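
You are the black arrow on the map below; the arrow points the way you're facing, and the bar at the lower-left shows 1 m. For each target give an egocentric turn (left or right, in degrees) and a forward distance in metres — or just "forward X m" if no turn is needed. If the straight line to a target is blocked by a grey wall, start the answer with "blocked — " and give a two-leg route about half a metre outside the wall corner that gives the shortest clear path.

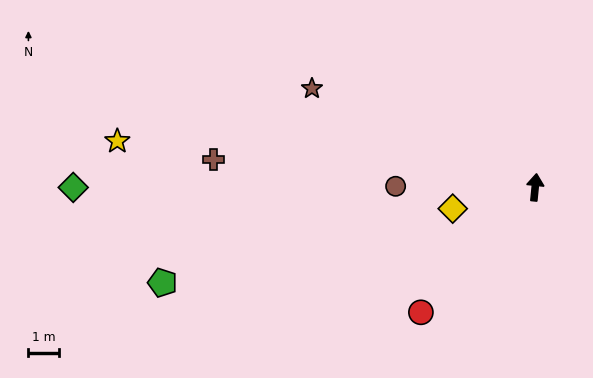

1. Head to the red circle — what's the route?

turn left 143°, forward 5.5 m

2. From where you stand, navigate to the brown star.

turn left 72°, forward 7.9 m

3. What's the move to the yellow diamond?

turn left 110°, forward 2.8 m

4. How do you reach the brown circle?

turn left 95°, forward 4.5 m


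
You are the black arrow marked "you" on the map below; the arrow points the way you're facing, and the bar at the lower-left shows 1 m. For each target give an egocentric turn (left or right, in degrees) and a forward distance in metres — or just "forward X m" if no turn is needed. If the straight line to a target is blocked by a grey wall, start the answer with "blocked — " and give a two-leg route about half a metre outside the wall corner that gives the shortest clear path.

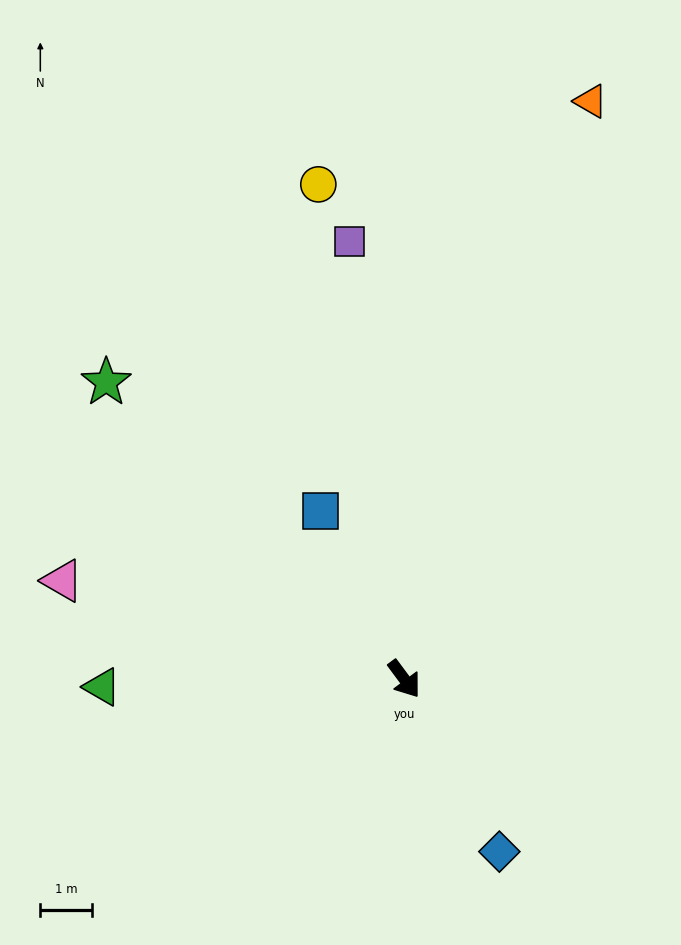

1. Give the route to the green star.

turn right 171°, forward 8.1 m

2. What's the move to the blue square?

turn left 170°, forward 3.6 m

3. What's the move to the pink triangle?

turn right 143°, forward 6.9 m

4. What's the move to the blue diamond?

turn right 8°, forward 3.8 m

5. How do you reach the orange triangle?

turn left 126°, forward 11.7 m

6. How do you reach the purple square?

turn left 151°, forward 8.5 m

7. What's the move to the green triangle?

turn right 125°, forward 5.8 m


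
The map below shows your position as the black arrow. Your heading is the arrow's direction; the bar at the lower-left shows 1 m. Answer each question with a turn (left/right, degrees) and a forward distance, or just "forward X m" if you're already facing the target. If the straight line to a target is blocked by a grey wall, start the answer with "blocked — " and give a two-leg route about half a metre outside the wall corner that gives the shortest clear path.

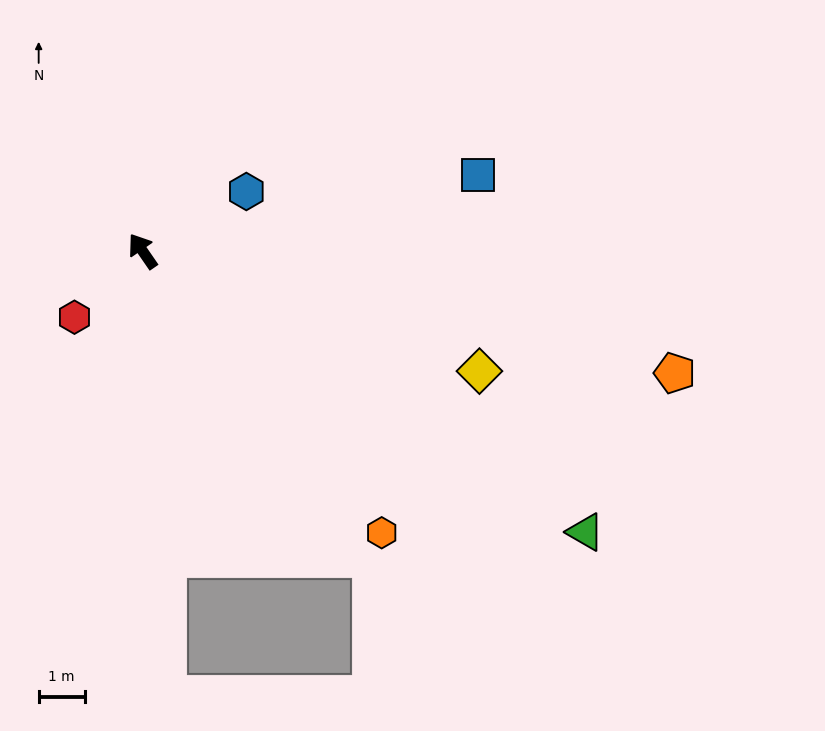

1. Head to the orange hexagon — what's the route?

turn right 174°, forward 8.0 m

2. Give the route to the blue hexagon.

turn right 95°, forward 2.6 m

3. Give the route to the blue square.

turn right 112°, forward 7.5 m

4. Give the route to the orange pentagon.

turn right 137°, forward 11.9 m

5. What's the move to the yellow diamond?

turn right 144°, forward 7.8 m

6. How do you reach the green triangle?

turn right 157°, forward 11.4 m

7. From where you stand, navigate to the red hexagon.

turn left 100°, forward 2.1 m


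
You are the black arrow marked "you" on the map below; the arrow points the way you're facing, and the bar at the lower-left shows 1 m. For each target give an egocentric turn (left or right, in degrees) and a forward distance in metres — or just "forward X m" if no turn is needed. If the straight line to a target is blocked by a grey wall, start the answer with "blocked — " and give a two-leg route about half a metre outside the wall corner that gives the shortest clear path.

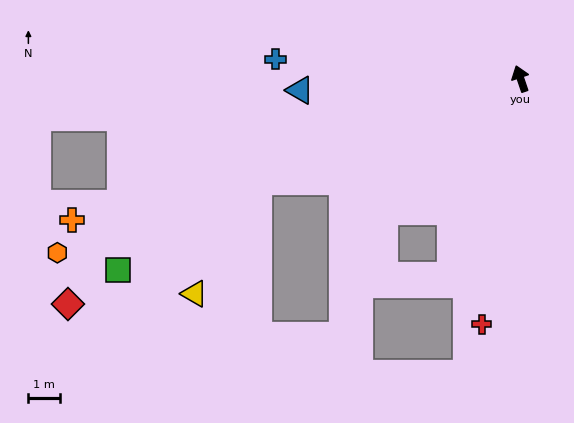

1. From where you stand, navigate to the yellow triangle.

blocked — turn left 93°, forward 8.8 m, then turn left 38°, forward 4.0 m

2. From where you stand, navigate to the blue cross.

turn left 67°, forward 7.7 m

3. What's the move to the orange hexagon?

turn left 92°, forward 15.4 m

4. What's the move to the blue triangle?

turn left 74°, forward 6.9 m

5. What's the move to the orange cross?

turn left 89°, forward 14.7 m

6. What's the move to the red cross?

turn left 152°, forward 7.8 m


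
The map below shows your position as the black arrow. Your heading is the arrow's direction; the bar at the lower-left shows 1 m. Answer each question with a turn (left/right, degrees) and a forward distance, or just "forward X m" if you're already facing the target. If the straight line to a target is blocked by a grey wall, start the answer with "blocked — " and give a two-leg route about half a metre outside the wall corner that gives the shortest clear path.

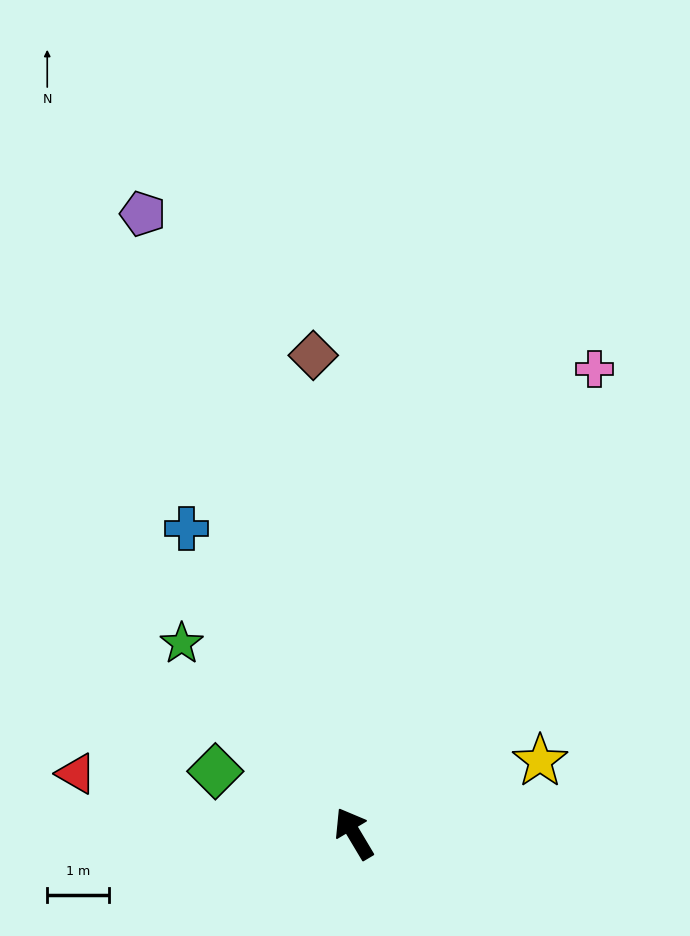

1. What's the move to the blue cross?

turn right 2°, forward 5.6 m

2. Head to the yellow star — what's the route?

turn right 100°, forward 3.2 m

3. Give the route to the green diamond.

turn left 35°, forward 2.5 m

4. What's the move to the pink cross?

turn right 58°, forward 8.4 m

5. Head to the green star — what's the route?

turn left 11°, forward 4.1 m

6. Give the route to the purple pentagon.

turn right 12°, forward 10.6 m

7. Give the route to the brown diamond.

turn right 26°, forward 7.7 m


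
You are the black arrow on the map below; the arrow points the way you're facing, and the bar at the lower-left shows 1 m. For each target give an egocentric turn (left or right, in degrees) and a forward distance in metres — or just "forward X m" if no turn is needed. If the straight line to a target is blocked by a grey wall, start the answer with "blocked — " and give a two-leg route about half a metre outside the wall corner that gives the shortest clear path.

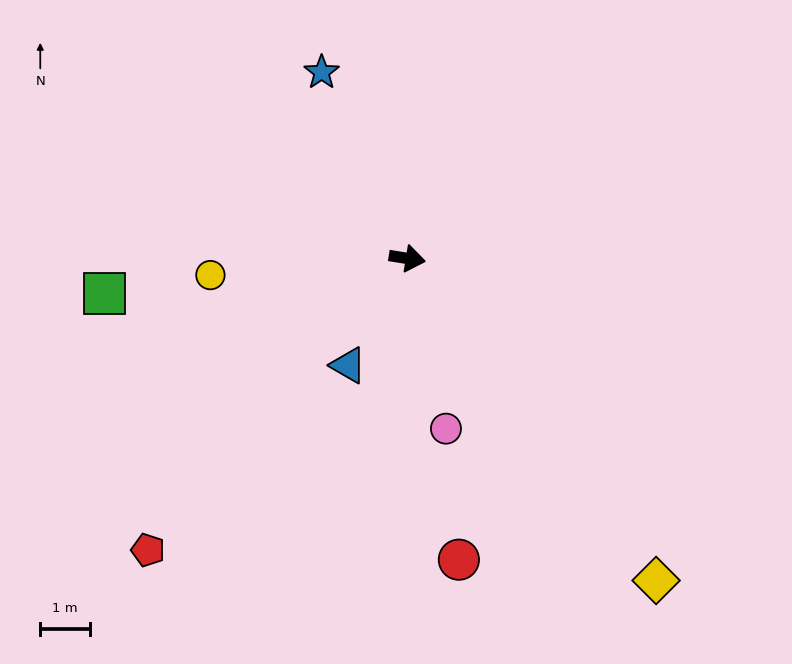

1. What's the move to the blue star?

turn left 124°, forward 4.1 m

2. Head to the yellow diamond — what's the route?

turn right 43°, forward 8.2 m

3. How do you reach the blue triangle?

turn right 110°, forward 2.5 m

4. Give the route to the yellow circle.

turn right 166°, forward 4.0 m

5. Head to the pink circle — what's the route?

turn right 68°, forward 3.5 m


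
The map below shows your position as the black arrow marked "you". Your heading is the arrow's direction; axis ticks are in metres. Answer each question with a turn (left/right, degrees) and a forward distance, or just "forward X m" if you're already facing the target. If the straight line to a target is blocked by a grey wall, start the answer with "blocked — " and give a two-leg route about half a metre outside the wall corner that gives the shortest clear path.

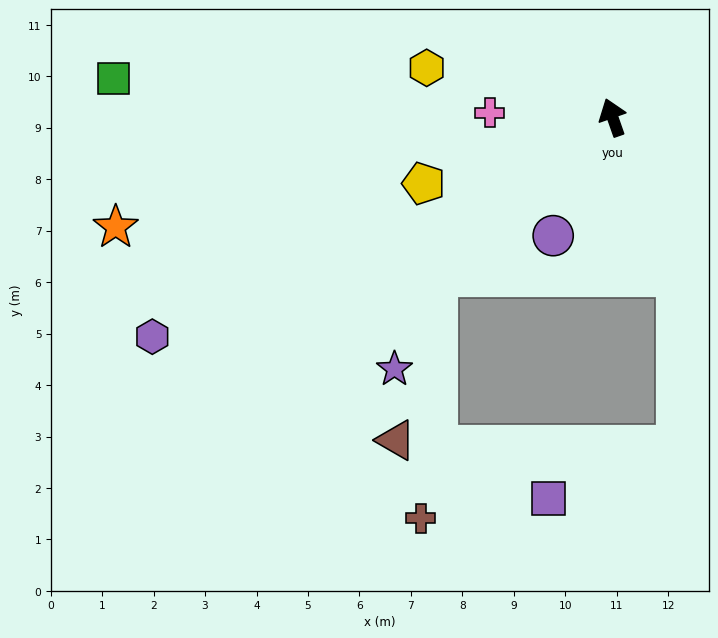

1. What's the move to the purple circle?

turn left 134°, forward 2.6 m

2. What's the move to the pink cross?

turn left 68°, forward 2.4 m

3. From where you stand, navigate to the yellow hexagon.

turn left 56°, forward 3.7 m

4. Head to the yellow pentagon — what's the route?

turn left 90°, forward 3.9 m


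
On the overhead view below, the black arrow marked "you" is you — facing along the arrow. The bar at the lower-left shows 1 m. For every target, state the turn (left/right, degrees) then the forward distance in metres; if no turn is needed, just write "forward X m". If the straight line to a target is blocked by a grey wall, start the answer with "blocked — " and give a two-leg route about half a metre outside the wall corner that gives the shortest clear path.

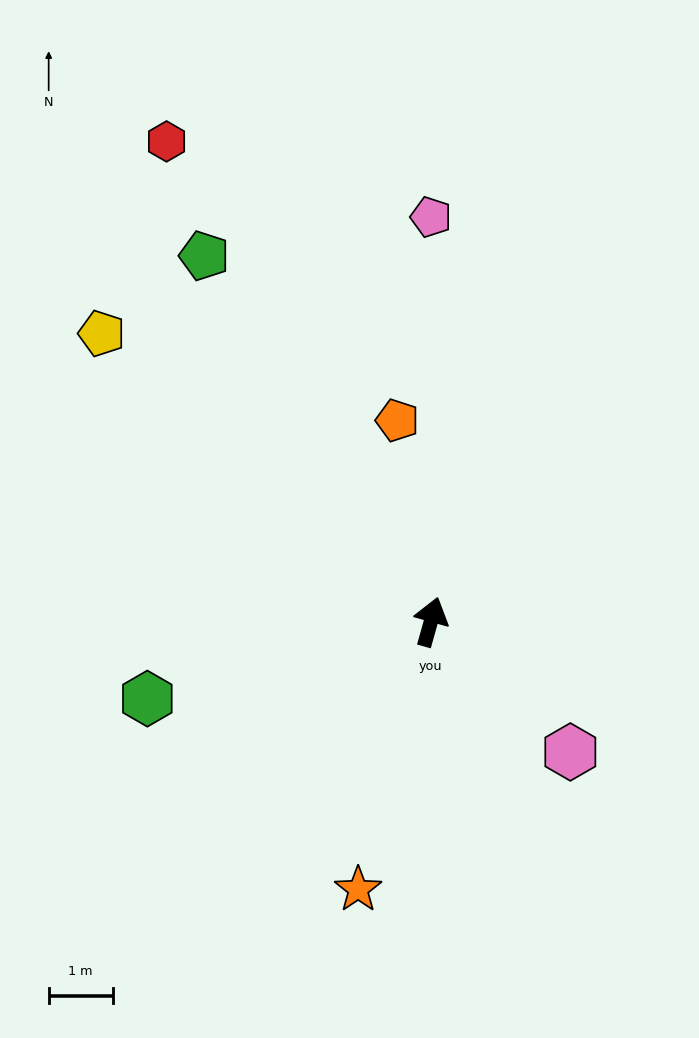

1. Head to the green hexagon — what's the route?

turn left 121°, forward 4.6 m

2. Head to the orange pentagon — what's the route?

turn left 25°, forward 3.2 m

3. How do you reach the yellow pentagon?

turn left 64°, forward 6.8 m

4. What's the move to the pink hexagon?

turn right 117°, forward 3.0 m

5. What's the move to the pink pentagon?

turn left 16°, forward 6.3 m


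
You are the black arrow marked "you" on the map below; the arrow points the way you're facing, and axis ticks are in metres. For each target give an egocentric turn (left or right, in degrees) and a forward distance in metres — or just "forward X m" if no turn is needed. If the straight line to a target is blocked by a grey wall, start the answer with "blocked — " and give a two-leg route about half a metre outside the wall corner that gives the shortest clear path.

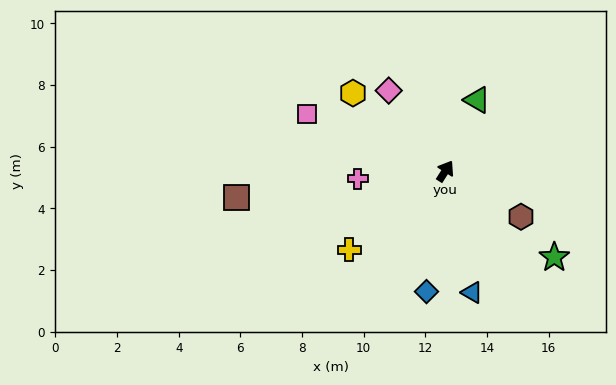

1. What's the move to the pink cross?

turn left 127°, forward 2.9 m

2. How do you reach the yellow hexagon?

turn left 82°, forward 3.9 m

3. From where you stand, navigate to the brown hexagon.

turn right 89°, forward 2.9 m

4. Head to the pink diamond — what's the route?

turn left 68°, forward 3.2 m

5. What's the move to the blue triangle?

turn right 135°, forward 4.0 m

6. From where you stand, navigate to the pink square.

turn left 100°, forward 4.9 m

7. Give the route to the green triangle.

turn left 8°, forward 2.5 m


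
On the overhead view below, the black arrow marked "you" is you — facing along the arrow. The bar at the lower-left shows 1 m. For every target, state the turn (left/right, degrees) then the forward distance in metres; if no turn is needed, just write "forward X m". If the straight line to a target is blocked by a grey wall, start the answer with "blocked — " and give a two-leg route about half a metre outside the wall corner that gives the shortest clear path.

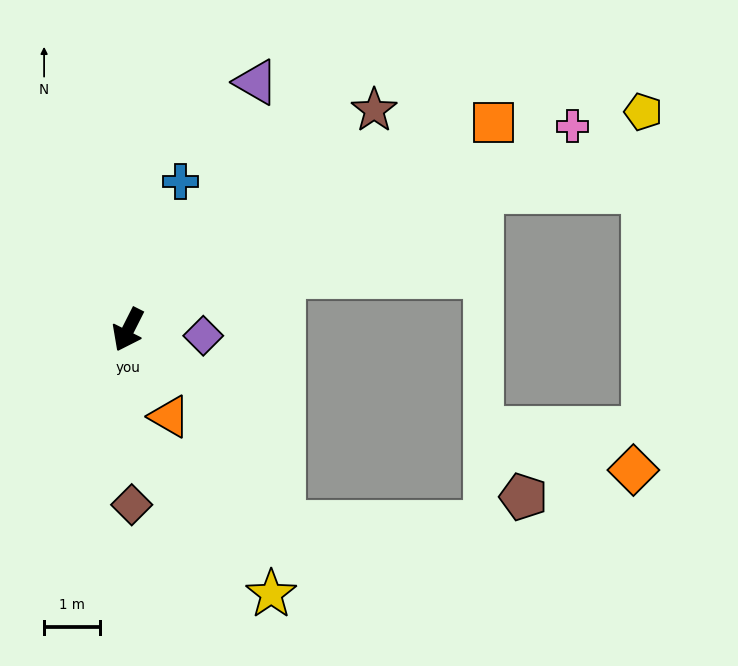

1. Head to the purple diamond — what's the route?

turn left 112°, forward 1.4 m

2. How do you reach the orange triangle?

turn left 52°, forward 1.7 m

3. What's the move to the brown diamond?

turn left 28°, forward 3.2 m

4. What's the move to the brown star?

turn left 159°, forward 5.9 m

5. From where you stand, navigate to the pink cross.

turn left 141°, forward 8.8 m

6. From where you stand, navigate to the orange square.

turn left 146°, forward 7.6 m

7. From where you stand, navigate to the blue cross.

turn right 173°, forward 2.8 m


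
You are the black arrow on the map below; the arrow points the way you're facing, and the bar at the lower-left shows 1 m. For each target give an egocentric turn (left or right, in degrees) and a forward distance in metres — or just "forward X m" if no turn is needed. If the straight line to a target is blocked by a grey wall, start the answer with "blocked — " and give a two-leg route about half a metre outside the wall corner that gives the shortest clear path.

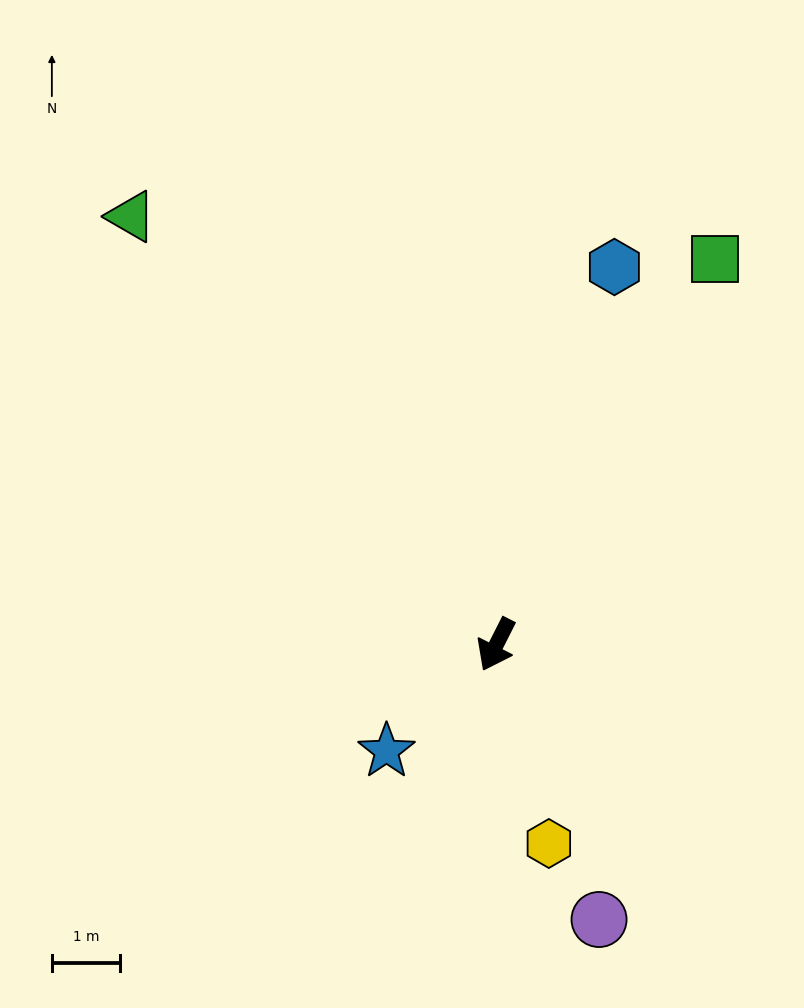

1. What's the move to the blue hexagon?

turn right 171°, forward 5.8 m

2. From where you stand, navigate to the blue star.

turn right 19°, forward 2.2 m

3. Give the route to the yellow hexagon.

turn left 42°, forward 3.0 m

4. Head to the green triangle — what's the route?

turn right 113°, forward 8.2 m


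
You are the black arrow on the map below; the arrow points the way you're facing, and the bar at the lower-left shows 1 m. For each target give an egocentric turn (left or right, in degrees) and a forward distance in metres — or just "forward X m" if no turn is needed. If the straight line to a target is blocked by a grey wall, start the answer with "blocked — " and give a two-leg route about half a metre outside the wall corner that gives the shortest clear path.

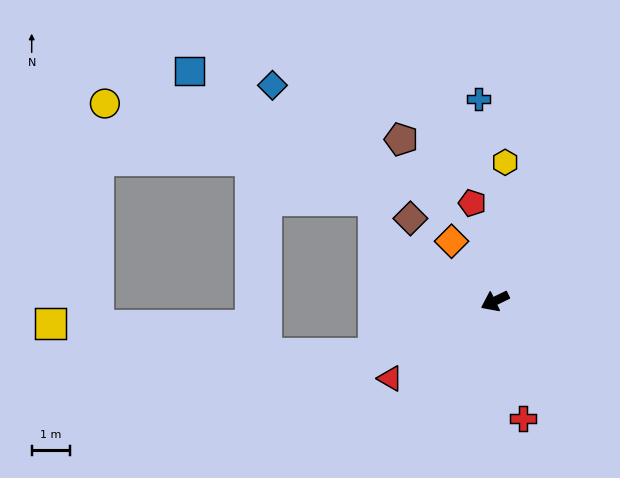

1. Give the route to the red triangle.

turn left 11°, forward 3.4 m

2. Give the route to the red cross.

turn left 78°, forward 3.2 m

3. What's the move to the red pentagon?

turn right 103°, forward 2.6 m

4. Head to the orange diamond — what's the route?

turn right 80°, forward 1.9 m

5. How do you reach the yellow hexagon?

turn right 120°, forward 3.7 m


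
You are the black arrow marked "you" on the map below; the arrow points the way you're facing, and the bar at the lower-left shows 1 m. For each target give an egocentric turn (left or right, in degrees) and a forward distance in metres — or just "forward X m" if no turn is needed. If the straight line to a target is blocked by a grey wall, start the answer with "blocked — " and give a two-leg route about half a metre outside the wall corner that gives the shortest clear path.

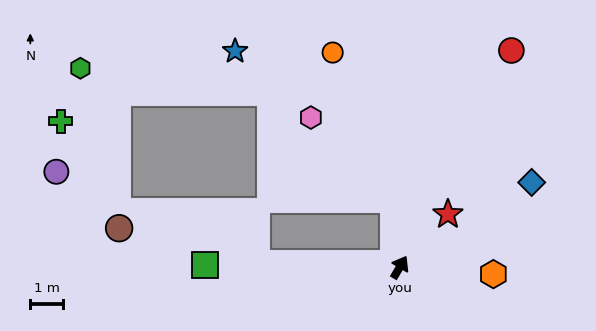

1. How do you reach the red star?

turn right 12°, forward 2.2 m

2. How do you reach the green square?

turn left 120°, forward 6.0 m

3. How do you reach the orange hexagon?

turn right 64°, forward 2.9 m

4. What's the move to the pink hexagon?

blocked — turn left 36°, forward 2.1 m, then turn left 40°, forward 3.6 m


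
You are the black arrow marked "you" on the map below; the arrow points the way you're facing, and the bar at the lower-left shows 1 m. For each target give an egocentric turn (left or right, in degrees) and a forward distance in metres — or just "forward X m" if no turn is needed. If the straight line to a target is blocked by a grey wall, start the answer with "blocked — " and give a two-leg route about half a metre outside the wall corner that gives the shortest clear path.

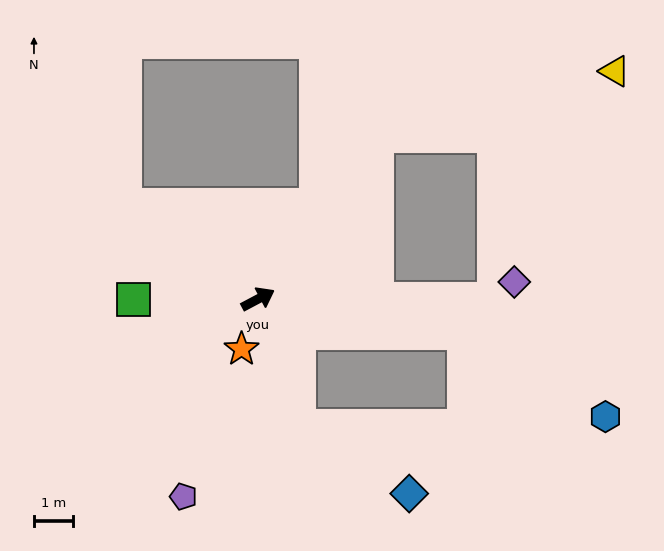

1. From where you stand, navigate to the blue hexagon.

blocked — turn right 37°, forward 5.3 m, then turn right 21°, forward 4.2 m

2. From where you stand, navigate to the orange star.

turn right 136°, forward 1.3 m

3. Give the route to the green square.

turn left 152°, forward 3.2 m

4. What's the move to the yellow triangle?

blocked — turn left 26°, forward 5.1 m, then turn right 39°, forward 6.3 m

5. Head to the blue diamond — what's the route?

blocked — turn right 100°, forward 3.4 m, then turn left 41°, forward 3.3 m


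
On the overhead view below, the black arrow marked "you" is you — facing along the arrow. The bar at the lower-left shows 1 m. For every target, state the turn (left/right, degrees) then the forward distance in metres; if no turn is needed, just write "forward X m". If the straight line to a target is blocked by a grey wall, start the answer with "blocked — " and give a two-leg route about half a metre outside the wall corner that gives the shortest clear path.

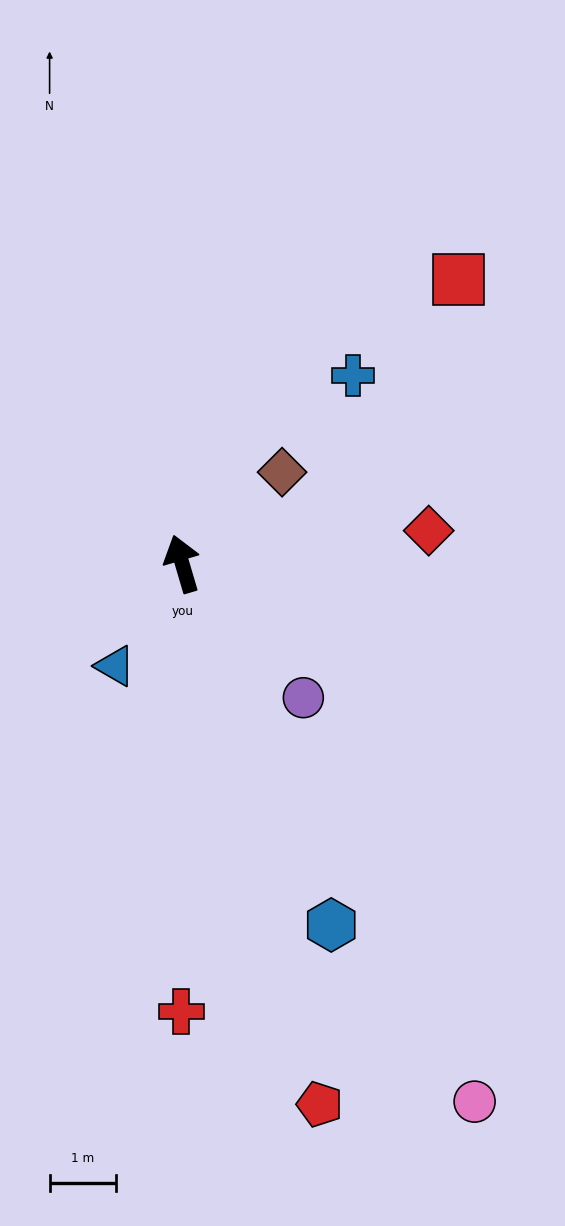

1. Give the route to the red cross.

turn left 163°, forward 6.7 m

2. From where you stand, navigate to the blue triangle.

turn left 130°, forward 1.8 m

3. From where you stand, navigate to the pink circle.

turn right 168°, forward 9.2 m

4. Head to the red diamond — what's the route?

turn right 99°, forward 3.7 m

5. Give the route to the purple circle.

turn right 154°, forward 2.7 m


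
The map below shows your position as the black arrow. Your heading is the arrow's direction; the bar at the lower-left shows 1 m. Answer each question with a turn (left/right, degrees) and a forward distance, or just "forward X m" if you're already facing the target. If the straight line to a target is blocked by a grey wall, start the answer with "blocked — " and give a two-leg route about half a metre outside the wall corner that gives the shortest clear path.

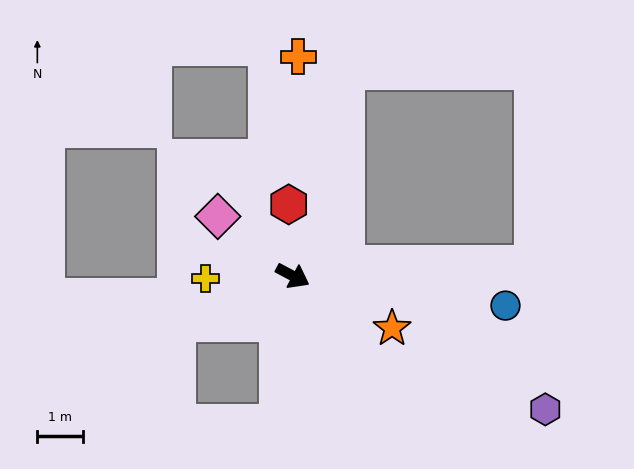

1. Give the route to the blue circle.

turn left 20°, forward 4.7 m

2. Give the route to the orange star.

forward 2.5 m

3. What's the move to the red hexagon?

turn left 121°, forward 1.6 m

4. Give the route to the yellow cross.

turn right 151°, forward 1.9 m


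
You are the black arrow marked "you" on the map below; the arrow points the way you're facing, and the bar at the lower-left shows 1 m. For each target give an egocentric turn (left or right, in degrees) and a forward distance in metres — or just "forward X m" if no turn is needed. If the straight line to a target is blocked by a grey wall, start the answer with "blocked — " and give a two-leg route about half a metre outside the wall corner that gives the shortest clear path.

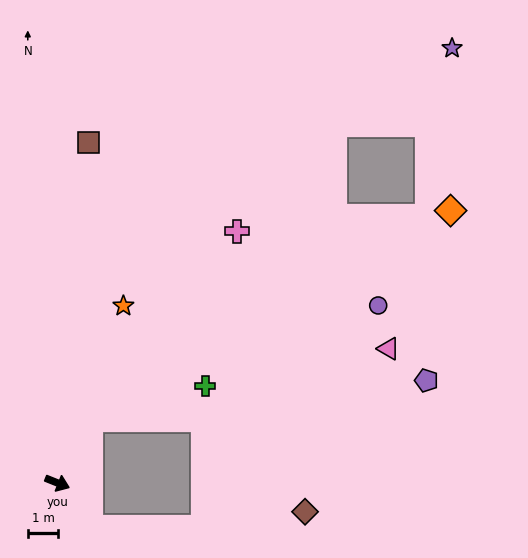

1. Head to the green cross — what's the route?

blocked — turn left 84°, forward 2.3 m, then turn right 46°, forward 3.9 m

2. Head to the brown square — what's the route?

turn left 107°, forward 11.2 m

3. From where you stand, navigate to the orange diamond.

blocked — turn left 84°, forward 2.3 m, then turn right 32°, forward 13.6 m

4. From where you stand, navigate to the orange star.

turn left 91°, forward 6.2 m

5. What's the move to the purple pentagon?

blocked — turn left 84°, forward 2.3 m, then turn right 56°, forward 11.1 m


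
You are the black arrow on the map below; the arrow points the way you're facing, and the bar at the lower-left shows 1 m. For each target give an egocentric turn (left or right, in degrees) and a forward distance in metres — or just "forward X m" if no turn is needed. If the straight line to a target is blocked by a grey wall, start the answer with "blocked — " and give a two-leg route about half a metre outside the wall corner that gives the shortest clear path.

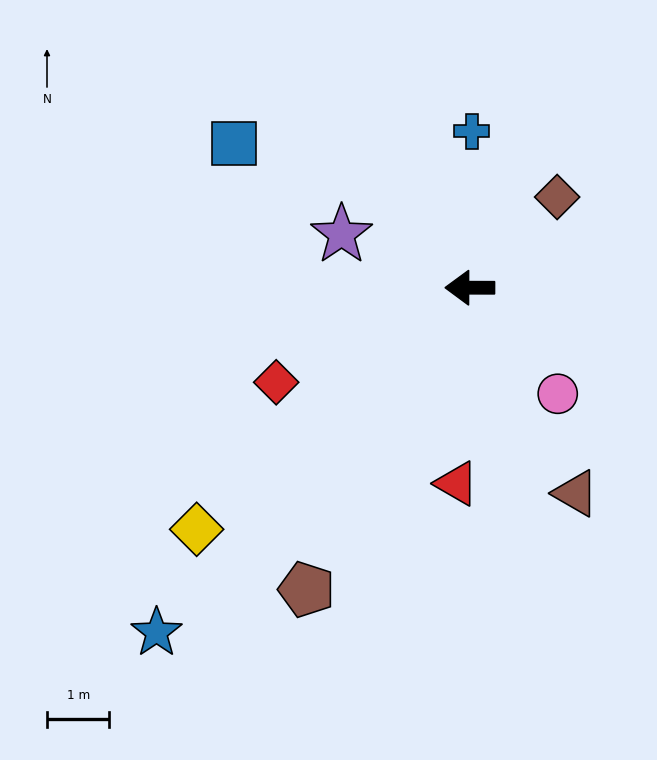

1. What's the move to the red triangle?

turn left 86°, forward 3.1 m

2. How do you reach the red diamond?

turn left 26°, forward 3.5 m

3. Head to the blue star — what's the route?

turn left 48°, forward 7.5 m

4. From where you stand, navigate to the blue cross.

turn right 91°, forward 2.5 m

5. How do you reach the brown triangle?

turn left 117°, forward 3.7 m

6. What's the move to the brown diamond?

turn right 134°, forward 2.0 m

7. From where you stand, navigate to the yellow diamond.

turn left 42°, forward 5.8 m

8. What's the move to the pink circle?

turn left 130°, forward 2.2 m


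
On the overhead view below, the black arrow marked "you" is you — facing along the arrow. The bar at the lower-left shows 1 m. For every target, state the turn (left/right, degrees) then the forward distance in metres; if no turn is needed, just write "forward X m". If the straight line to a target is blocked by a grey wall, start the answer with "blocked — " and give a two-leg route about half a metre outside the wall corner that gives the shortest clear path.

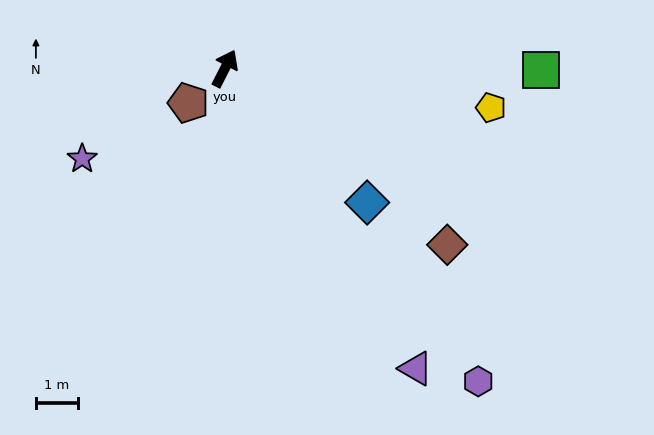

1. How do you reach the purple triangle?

turn right 120°, forward 8.4 m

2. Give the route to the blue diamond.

turn right 106°, forward 4.6 m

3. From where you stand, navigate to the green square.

turn right 63°, forward 7.4 m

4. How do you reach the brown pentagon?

turn left 160°, forward 1.2 m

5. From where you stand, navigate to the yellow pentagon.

turn right 71°, forward 6.3 m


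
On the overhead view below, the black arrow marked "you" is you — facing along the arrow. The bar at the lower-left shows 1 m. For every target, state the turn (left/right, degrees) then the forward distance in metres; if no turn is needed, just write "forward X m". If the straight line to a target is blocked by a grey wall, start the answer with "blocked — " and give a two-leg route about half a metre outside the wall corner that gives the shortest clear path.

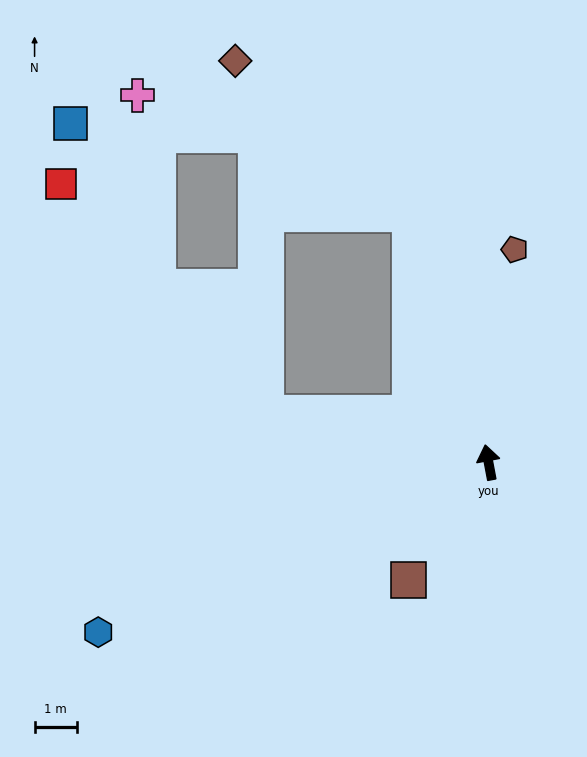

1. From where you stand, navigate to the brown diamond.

blocked — turn left 7°, forward 6.2 m, then turn left 31°, forward 5.5 m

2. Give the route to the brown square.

turn left 135°, forward 3.4 m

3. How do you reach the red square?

blocked — turn left 67°, forward 5.4 m, then turn right 36°, forward 7.3 m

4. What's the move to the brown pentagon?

turn right 18°, forward 5.1 m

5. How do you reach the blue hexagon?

turn left 103°, forward 10.1 m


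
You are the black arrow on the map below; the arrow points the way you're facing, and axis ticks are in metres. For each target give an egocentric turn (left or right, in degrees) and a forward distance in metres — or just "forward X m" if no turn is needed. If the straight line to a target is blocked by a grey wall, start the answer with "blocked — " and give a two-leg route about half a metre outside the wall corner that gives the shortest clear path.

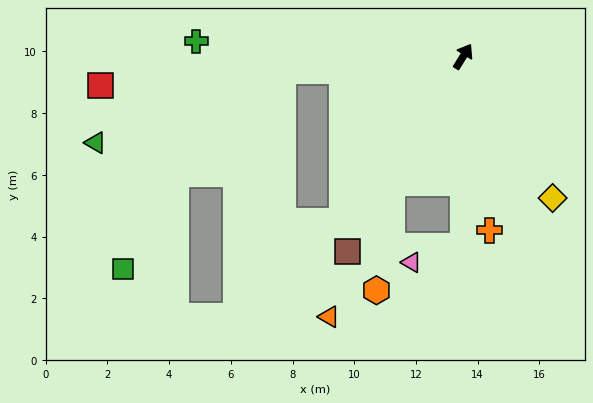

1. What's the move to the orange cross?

turn right 140°, forward 5.7 m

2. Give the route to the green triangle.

blocked — turn left 126°, forward 5.9 m, then turn left 17°, forward 6.5 m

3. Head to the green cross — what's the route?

turn left 118°, forward 8.7 m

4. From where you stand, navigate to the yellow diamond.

turn right 116°, forward 5.4 m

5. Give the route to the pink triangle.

blocked — turn right 148°, forward 6.1 m, then turn right 72°, forward 1.8 m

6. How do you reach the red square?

turn left 126°, forward 11.8 m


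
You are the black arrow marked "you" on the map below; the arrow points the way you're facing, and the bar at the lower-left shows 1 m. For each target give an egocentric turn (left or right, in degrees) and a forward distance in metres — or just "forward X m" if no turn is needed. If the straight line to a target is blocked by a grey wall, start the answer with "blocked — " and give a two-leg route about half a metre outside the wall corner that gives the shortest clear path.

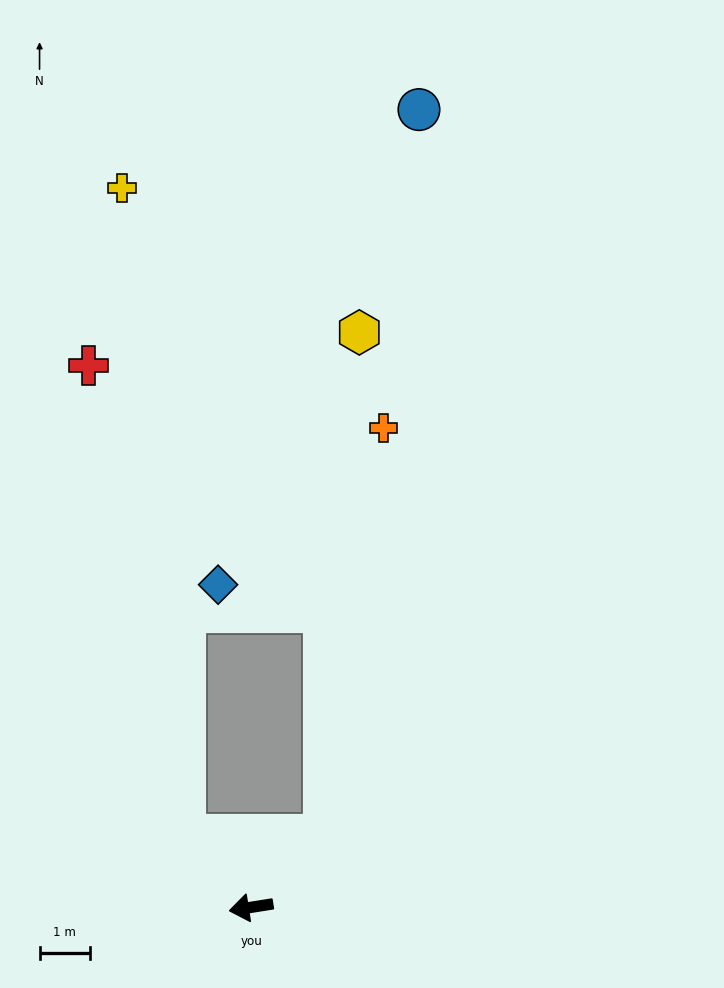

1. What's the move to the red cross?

blocked — turn right 56°, forward 2.0 m, then turn right 31°, forward 9.6 m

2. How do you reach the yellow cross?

blocked — turn right 56°, forward 2.0 m, then turn right 37°, forward 13.0 m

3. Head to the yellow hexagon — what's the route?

blocked — turn right 144°, forward 2.1 m, then turn left 41°, forward 10.1 m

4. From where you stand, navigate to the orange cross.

blocked — turn right 144°, forward 2.1 m, then turn left 37°, forward 8.2 m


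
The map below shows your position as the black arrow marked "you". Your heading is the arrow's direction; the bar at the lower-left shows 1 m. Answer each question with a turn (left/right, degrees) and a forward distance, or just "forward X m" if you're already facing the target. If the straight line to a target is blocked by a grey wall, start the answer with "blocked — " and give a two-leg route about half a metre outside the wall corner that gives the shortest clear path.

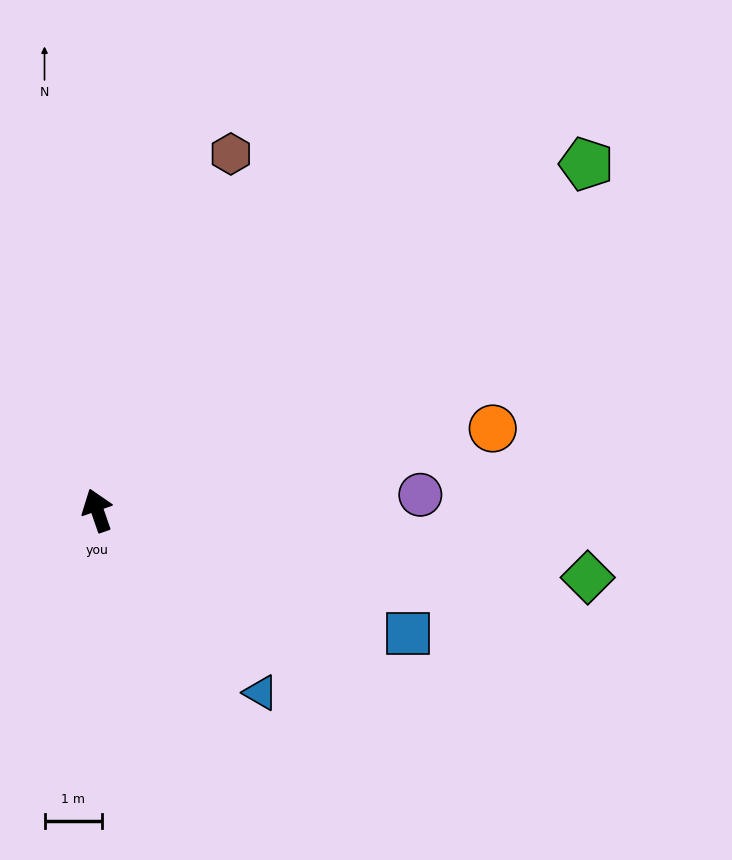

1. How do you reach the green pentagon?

turn right 74°, forward 10.4 m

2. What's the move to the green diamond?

turn right 117°, forward 8.6 m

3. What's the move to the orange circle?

turn right 97°, forward 7.0 m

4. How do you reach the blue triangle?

turn right 157°, forward 4.3 m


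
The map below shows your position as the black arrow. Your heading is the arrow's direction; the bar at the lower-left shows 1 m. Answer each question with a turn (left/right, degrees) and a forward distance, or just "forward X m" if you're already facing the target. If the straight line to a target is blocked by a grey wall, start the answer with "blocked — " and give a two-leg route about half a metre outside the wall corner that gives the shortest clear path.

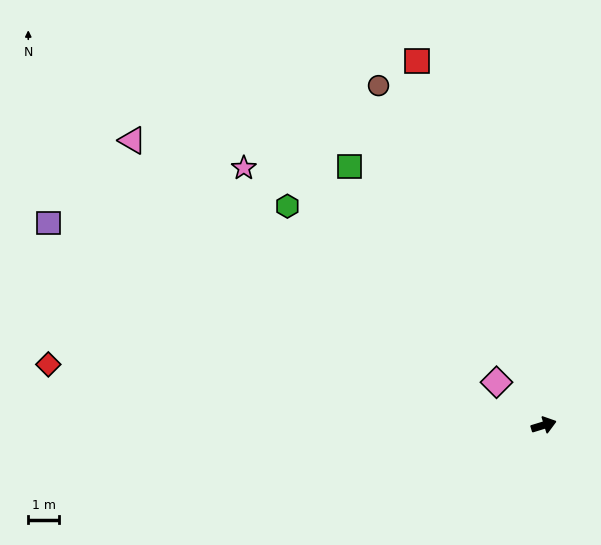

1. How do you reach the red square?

turn left 92°, forward 12.7 m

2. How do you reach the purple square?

turn left 141°, forward 17.5 m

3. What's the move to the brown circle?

turn left 99°, forward 12.4 m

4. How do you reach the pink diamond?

turn left 121°, forward 2.1 m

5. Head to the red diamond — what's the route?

turn left 156°, forward 16.4 m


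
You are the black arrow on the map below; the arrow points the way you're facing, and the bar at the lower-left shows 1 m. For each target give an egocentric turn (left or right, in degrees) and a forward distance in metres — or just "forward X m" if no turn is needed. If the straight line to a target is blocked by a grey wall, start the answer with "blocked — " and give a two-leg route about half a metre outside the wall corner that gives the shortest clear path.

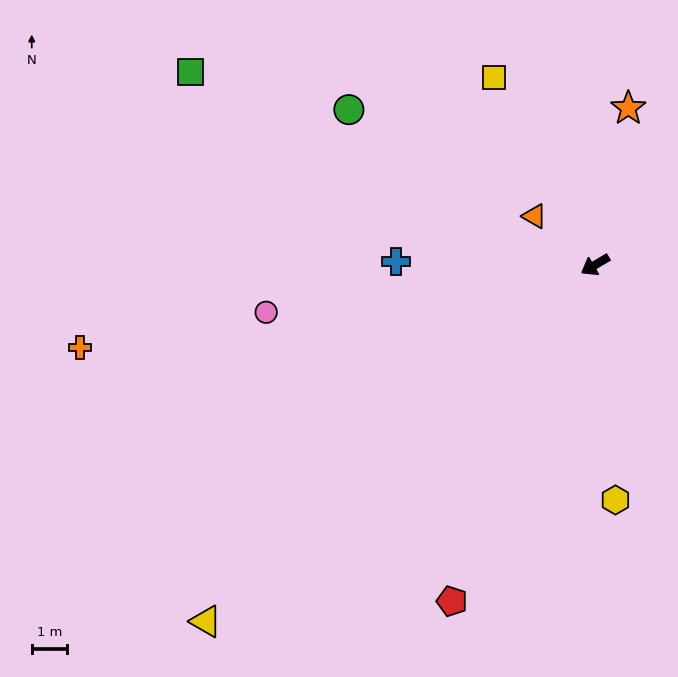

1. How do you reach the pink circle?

turn right 22°, forward 9.4 m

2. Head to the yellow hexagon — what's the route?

turn left 64°, forward 6.7 m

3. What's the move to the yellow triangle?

turn left 12°, forward 14.9 m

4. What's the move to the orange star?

turn right 133°, forward 4.5 m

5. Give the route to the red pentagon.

turn left 36°, forward 10.3 m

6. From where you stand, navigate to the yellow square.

turn right 92°, forward 6.0 m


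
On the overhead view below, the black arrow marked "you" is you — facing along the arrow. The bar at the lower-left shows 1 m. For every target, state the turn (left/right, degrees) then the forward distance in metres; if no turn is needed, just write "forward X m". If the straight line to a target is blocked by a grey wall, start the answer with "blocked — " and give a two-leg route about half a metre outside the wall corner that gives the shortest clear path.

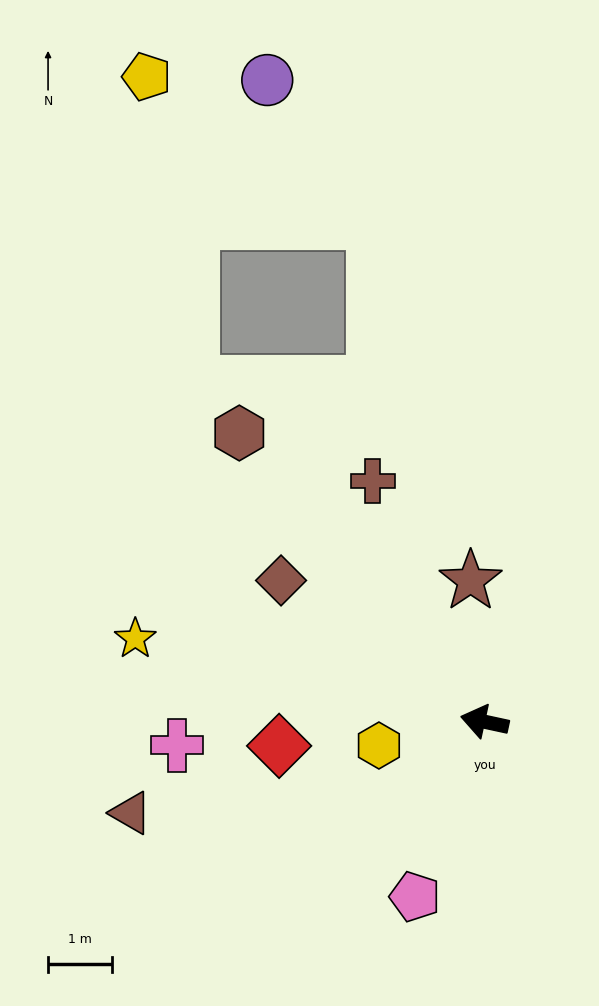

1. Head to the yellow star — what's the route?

forward 5.6 m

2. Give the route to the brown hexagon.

turn right 37°, forward 6.0 m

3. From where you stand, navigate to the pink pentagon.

turn left 81°, forward 3.0 m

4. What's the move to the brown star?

turn right 72°, forward 2.2 m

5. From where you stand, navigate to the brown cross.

turn right 53°, forward 4.2 m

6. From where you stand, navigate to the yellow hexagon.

turn left 25°, forward 1.7 m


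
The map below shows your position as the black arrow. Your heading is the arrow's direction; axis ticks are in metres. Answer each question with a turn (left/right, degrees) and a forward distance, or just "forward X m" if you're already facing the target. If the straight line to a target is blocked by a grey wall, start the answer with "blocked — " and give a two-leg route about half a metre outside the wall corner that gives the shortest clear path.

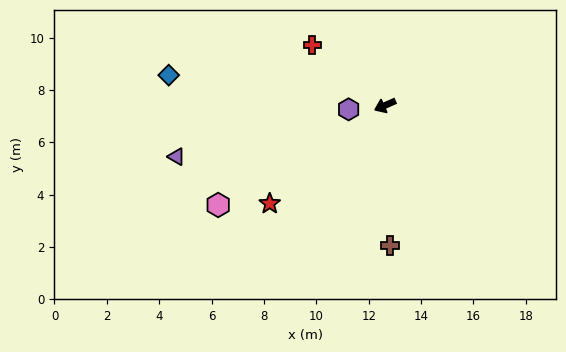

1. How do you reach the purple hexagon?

turn right 18°, forward 1.4 m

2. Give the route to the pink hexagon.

turn left 7°, forward 7.4 m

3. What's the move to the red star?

turn left 17°, forward 5.8 m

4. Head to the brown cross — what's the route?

turn left 68°, forward 5.4 m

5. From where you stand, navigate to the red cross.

turn right 64°, forward 3.6 m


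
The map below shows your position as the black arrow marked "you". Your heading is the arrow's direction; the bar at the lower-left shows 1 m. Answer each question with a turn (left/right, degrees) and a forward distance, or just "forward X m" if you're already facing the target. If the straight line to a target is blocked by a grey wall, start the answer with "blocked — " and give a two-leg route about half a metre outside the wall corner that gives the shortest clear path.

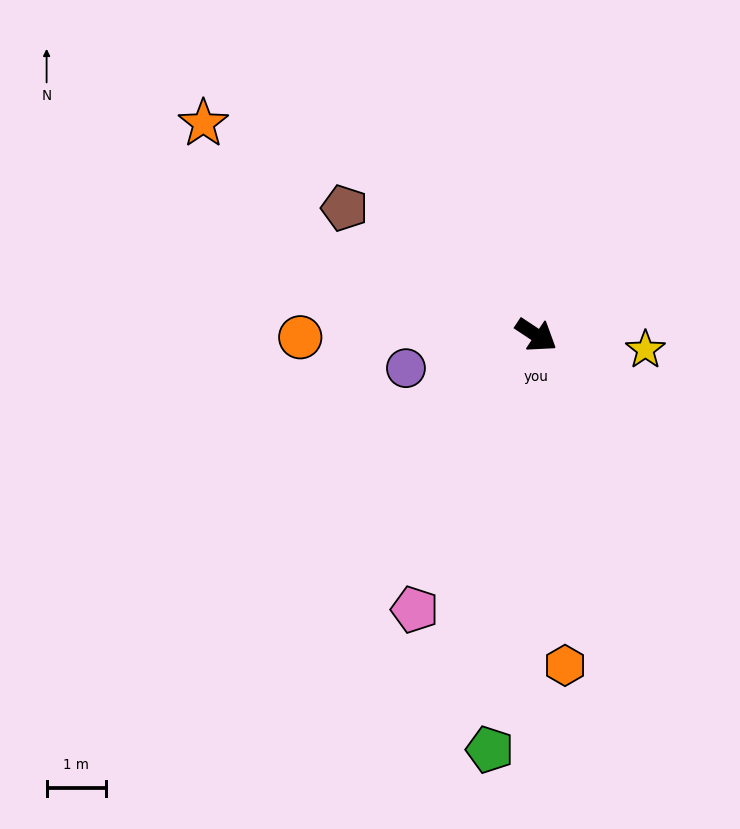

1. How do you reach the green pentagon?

turn right 63°, forward 7.0 m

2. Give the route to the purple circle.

turn right 132°, forward 2.3 m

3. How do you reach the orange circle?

turn right 146°, forward 4.0 m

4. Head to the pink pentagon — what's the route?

turn right 80°, forward 5.0 m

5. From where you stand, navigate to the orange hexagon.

turn right 51°, forward 5.6 m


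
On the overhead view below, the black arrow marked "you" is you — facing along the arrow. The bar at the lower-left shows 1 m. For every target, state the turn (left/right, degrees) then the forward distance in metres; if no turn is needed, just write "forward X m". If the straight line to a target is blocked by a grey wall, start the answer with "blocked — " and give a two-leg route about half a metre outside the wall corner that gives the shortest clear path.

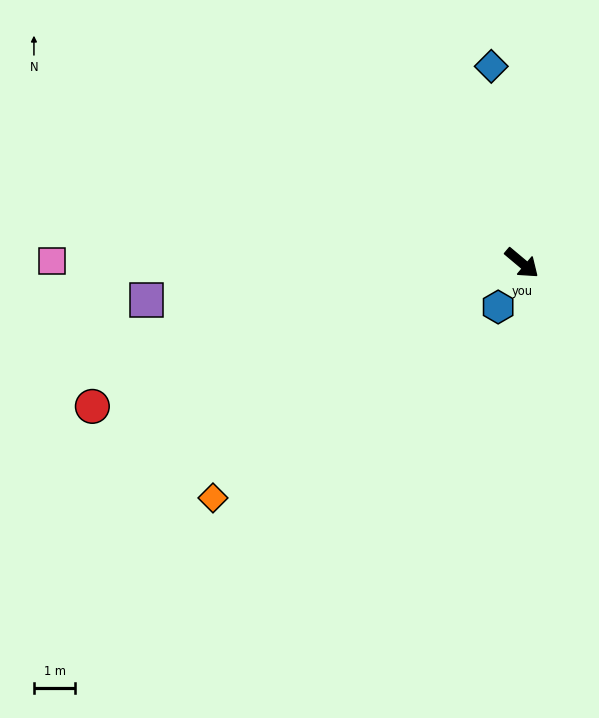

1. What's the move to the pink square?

turn right 140°, forward 11.4 m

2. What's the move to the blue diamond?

turn left 139°, forward 4.8 m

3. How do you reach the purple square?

turn right 134°, forward 9.2 m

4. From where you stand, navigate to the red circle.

turn right 122°, forward 11.0 m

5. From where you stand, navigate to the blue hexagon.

turn right 78°, forward 1.2 m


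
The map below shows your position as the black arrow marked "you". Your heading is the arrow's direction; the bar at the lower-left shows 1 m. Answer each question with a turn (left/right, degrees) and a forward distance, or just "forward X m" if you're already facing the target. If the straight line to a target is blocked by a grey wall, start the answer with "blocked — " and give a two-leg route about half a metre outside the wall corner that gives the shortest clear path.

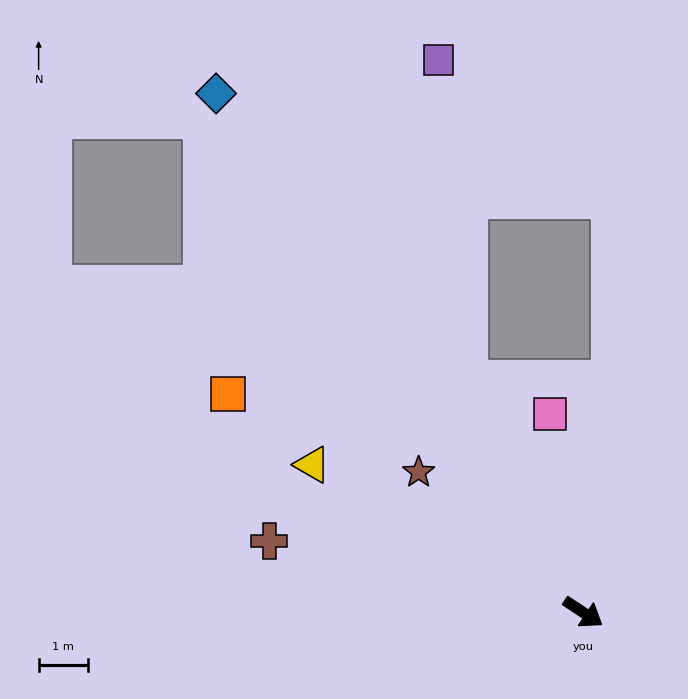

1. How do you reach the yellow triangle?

turn right 175°, forward 6.3 m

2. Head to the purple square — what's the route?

blocked — turn left 150°, forward 5.3 m, then turn right 22°, forward 6.5 m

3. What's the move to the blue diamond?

turn left 159°, forward 12.9 m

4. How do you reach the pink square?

turn left 133°, forward 4.1 m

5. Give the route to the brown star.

turn left 173°, forward 4.4 m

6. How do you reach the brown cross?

turn right 159°, forward 6.5 m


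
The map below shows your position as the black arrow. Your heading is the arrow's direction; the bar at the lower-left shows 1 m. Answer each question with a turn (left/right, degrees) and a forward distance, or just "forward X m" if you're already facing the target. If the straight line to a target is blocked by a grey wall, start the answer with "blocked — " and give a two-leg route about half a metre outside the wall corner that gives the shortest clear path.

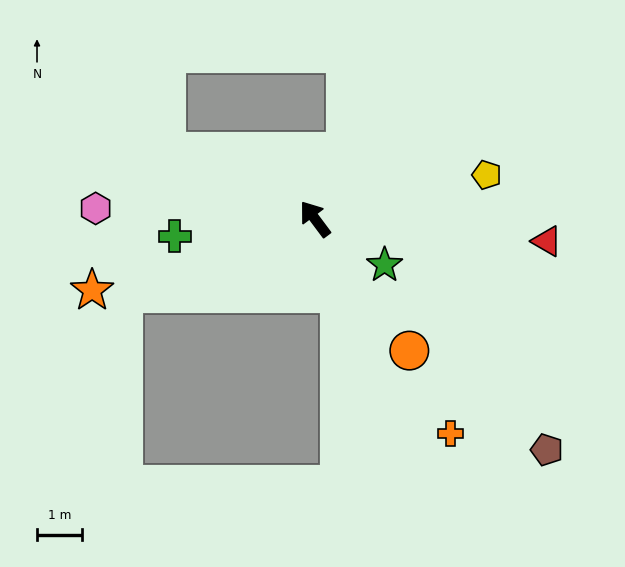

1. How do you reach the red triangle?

turn right 132°, forward 5.1 m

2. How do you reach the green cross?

turn left 60°, forward 3.1 m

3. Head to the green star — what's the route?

turn right 160°, forward 1.8 m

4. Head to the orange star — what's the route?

turn left 71°, forward 5.1 m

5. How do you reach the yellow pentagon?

turn right 112°, forward 3.9 m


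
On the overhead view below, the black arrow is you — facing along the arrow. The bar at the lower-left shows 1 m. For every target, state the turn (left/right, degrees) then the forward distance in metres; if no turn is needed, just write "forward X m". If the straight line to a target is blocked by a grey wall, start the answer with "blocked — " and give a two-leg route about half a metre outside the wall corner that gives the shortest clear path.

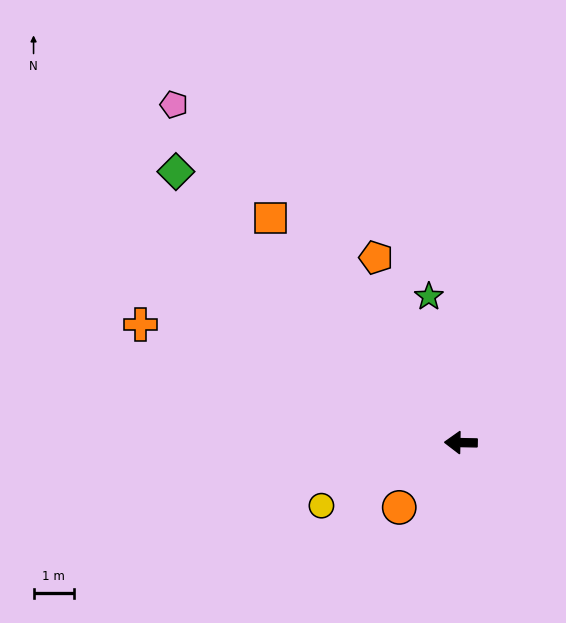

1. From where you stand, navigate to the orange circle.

turn left 48°, forward 2.2 m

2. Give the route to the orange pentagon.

turn right 64°, forward 5.1 m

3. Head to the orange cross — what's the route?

turn right 19°, forward 8.5 m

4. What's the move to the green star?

turn right 77°, forward 3.7 m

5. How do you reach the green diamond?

turn right 42°, forward 9.8 m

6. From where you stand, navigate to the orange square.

turn right 49°, forward 7.3 m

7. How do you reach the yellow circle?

turn left 25°, forward 3.8 m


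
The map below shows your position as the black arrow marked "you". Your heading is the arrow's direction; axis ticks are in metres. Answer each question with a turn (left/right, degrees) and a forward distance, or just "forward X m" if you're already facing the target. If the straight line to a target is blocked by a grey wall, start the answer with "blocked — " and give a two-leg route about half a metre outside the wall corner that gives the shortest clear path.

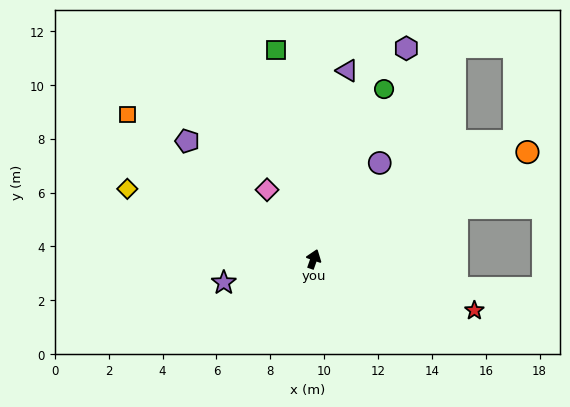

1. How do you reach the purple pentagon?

turn left 66°, forward 6.4 m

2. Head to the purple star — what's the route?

turn left 124°, forward 3.5 m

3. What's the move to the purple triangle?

turn left 9°, forward 7.1 m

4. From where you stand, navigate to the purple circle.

turn right 15°, forward 4.3 m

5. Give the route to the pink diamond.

turn left 53°, forward 3.1 m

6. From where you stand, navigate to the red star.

turn right 88°, forward 6.3 m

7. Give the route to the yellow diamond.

turn left 89°, forward 7.4 m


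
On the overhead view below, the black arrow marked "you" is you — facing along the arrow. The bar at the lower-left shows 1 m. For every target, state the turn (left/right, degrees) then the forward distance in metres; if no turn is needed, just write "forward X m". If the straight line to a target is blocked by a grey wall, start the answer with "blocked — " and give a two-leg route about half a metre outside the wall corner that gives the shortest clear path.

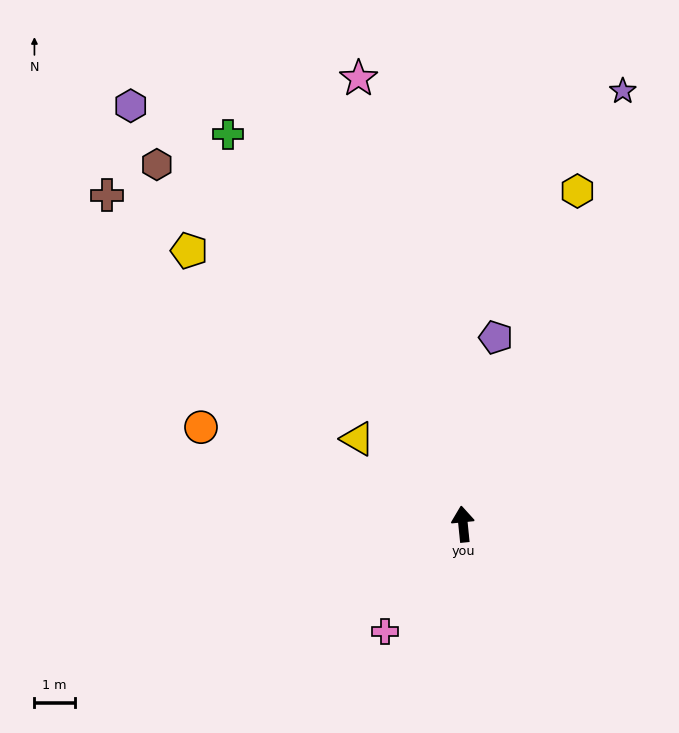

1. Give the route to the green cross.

turn left 25°, forward 11.3 m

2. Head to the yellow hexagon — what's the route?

turn right 25°, forward 8.7 m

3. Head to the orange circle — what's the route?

turn left 64°, forward 6.9 m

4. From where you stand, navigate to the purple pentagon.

turn right 16°, forward 4.7 m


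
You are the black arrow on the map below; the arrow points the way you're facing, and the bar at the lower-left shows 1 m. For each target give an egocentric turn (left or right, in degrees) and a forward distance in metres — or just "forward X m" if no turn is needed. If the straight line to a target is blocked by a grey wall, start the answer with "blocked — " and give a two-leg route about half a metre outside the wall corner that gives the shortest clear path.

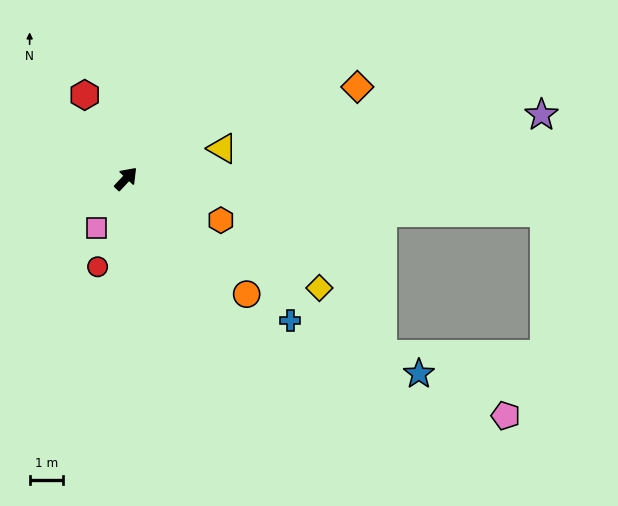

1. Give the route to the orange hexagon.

turn right 70°, forward 3.1 m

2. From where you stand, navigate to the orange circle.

turn right 91°, forward 5.0 m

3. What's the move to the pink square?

turn right 168°, forward 1.7 m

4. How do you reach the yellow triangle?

turn right 29°, forward 3.0 m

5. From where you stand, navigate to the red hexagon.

turn left 69°, forward 2.8 m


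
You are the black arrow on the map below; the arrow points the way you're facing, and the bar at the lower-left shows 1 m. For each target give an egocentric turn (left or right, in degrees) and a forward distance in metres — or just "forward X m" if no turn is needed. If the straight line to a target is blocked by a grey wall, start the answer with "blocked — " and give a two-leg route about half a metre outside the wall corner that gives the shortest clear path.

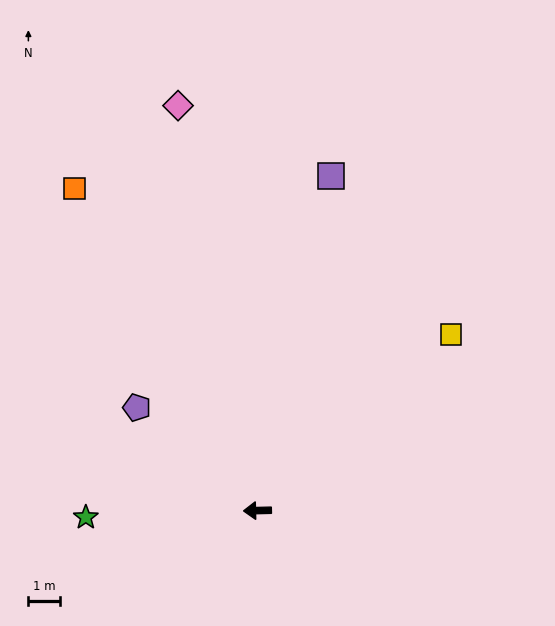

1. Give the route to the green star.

forward 5.4 m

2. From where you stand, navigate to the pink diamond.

turn right 80°, forward 13.0 m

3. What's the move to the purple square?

turn right 104°, forward 10.8 m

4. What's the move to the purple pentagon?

turn right 42°, forward 5.0 m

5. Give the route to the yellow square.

turn right 139°, forward 8.2 m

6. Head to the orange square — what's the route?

turn right 62°, forward 11.7 m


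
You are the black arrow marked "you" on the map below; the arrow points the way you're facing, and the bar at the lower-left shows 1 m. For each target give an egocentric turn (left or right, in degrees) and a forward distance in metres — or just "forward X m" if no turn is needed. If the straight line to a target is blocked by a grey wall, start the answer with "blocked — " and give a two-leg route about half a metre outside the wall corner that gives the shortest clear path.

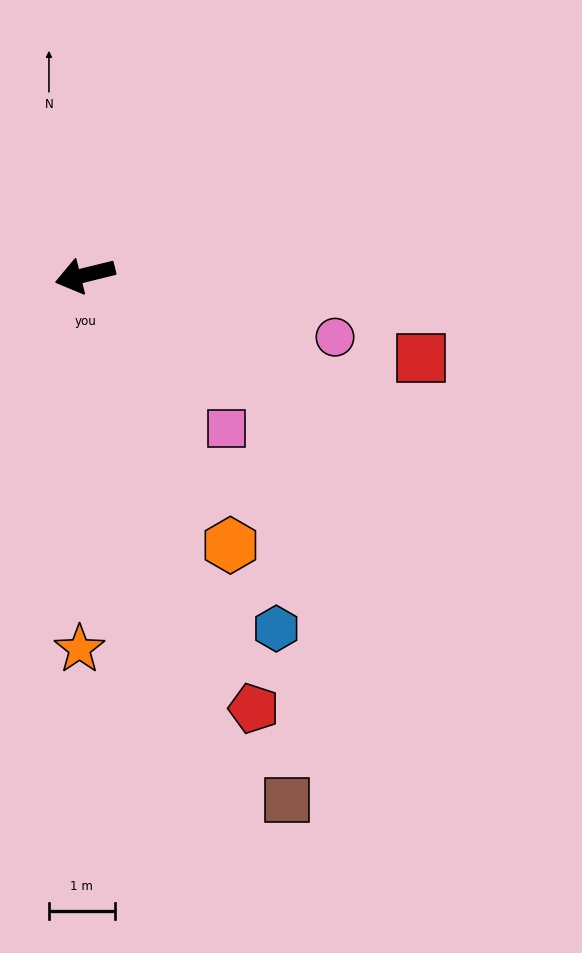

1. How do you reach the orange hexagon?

turn left 104°, forward 4.7 m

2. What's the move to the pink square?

turn left 119°, forward 3.2 m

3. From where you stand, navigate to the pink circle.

turn left 152°, forward 3.9 m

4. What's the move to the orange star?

turn left 75°, forward 5.7 m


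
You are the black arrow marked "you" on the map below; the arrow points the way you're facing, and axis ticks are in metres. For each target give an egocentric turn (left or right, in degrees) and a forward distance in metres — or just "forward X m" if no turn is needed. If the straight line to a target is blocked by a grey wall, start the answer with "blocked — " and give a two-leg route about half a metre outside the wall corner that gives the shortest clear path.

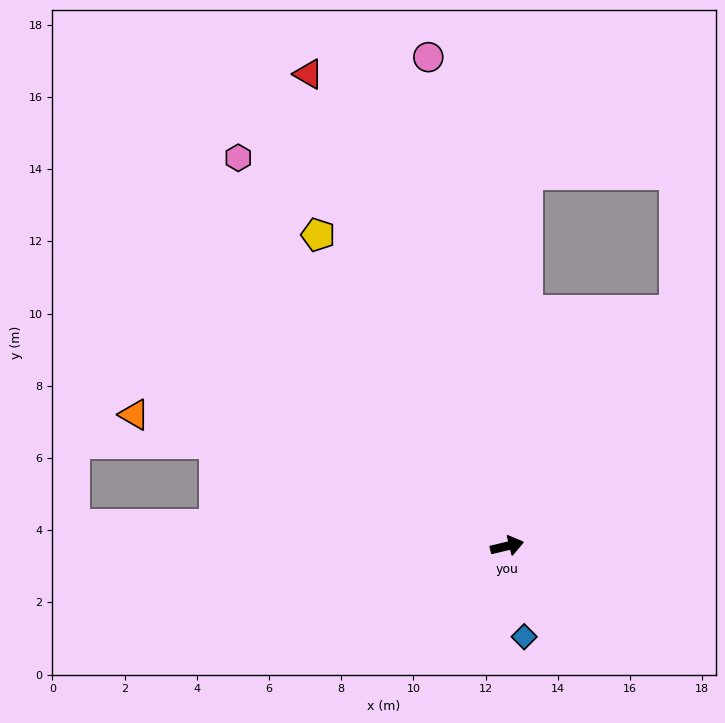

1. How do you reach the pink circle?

turn left 86°, forward 13.7 m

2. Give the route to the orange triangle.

turn left 147°, forward 11.0 m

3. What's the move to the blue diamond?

turn right 93°, forward 2.6 m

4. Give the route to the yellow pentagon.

turn left 108°, forward 10.1 m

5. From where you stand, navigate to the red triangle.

turn left 99°, forward 14.2 m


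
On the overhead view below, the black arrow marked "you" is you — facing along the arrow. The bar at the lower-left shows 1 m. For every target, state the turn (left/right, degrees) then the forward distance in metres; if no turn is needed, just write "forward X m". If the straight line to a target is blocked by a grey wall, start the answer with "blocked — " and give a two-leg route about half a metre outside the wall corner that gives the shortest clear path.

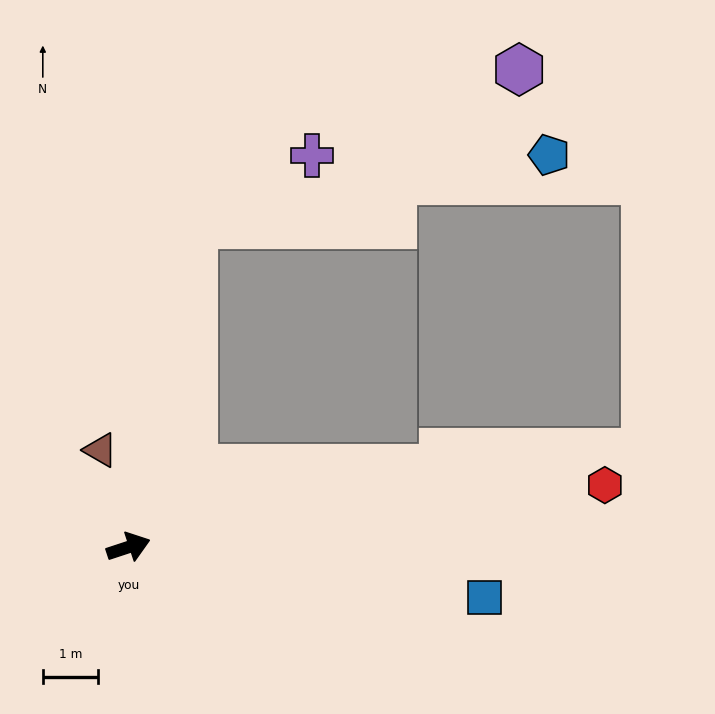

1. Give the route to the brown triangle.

turn left 88°, forward 1.8 m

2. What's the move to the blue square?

turn right 26°, forward 6.5 m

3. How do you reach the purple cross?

blocked — turn left 60°, forward 5.9 m, then turn right 48°, forward 2.5 m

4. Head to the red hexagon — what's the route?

turn right 11°, forward 8.7 m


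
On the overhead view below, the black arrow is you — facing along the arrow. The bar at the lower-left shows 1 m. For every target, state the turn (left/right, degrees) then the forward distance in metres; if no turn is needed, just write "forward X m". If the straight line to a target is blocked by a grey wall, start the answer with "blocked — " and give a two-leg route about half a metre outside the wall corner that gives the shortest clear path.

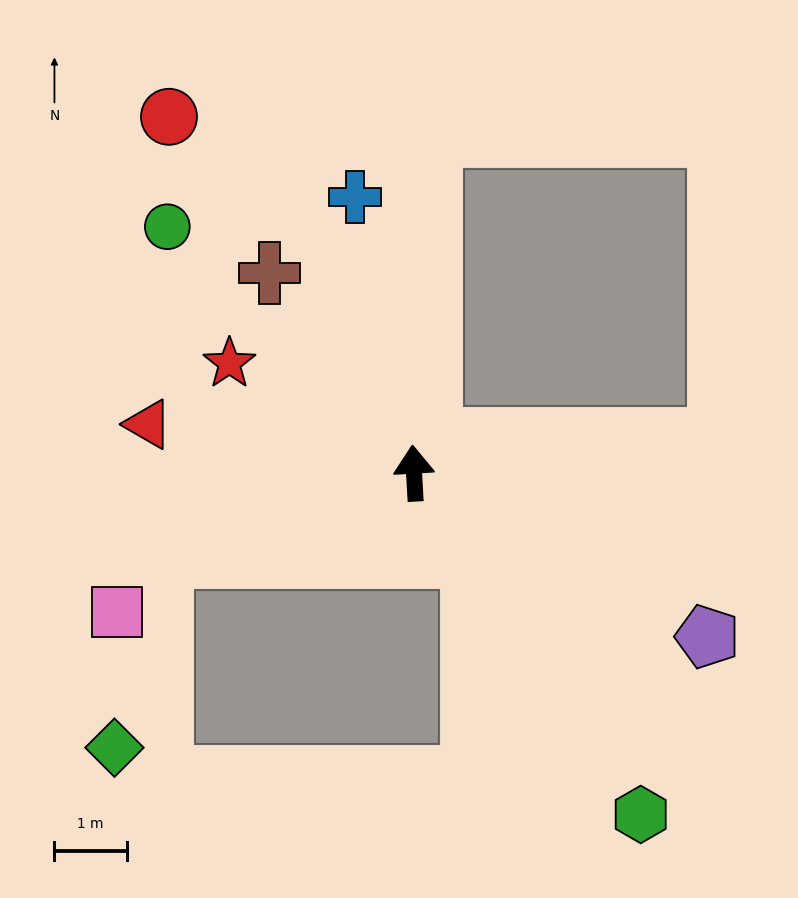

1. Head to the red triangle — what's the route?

turn left 76°, forward 3.7 m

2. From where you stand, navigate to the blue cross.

turn left 9°, forward 3.9 m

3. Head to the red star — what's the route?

turn left 56°, forward 3.0 m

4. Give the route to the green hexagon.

turn right 150°, forward 5.6 m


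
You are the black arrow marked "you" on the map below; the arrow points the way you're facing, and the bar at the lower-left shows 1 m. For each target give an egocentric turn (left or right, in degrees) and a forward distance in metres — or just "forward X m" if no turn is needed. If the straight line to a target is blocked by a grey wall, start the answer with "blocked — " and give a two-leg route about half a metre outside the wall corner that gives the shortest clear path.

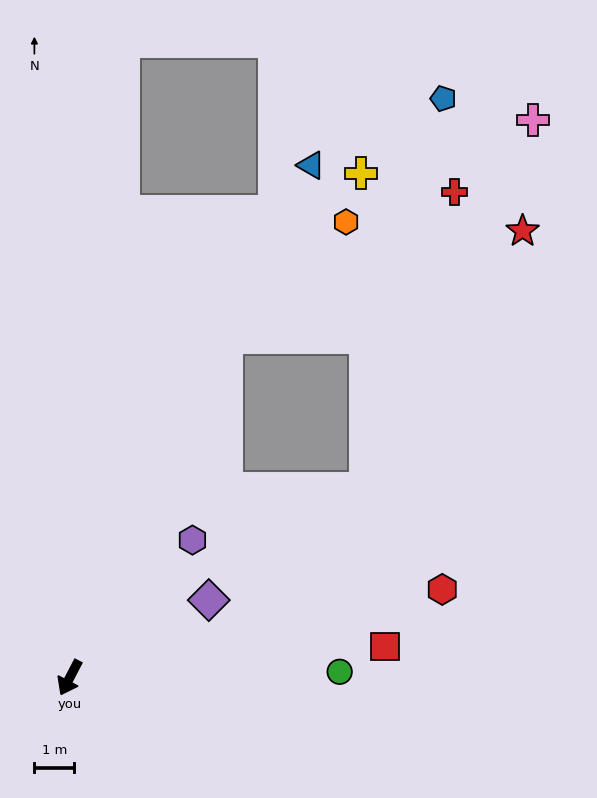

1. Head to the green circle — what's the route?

turn left 119°, forward 6.8 m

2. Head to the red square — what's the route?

turn left 123°, forward 7.9 m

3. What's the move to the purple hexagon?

turn left 166°, forward 4.6 m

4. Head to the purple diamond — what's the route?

turn left 147°, forward 4.0 m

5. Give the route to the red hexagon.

turn left 131°, forward 9.6 m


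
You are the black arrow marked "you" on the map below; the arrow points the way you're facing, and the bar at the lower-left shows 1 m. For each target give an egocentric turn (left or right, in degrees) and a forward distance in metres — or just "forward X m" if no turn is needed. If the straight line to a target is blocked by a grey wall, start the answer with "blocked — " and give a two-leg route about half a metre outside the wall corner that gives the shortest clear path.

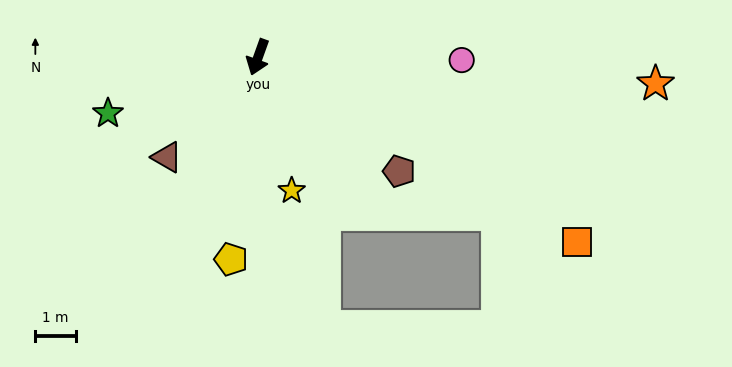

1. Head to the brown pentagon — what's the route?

turn left 71°, forward 4.5 m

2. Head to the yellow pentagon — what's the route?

turn left 12°, forward 5.0 m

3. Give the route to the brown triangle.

turn right 23°, forward 3.3 m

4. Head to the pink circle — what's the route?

turn left 109°, forward 5.0 m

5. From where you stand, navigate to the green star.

turn right 50°, forward 3.9 m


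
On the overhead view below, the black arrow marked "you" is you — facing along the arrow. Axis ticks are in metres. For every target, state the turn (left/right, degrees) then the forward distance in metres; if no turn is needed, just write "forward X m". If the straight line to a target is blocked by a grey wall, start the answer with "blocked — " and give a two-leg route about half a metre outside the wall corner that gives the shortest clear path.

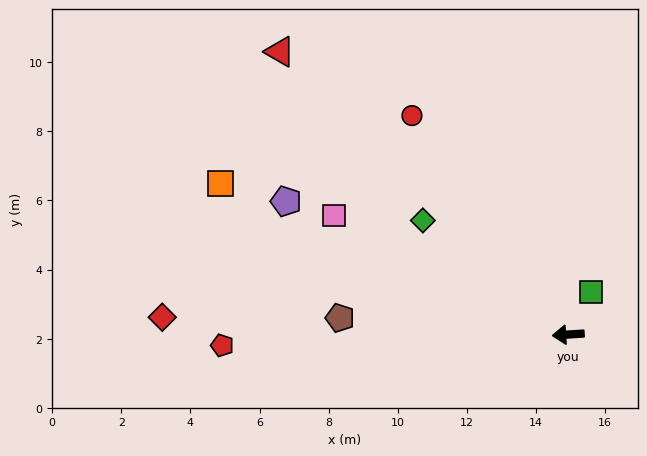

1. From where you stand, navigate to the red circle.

turn right 58°, forward 7.8 m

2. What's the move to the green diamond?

turn right 42°, forward 5.3 m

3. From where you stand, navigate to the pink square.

turn right 31°, forward 7.6 m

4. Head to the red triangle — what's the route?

turn right 48°, forward 11.7 m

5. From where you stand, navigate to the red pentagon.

forward 10.0 m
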